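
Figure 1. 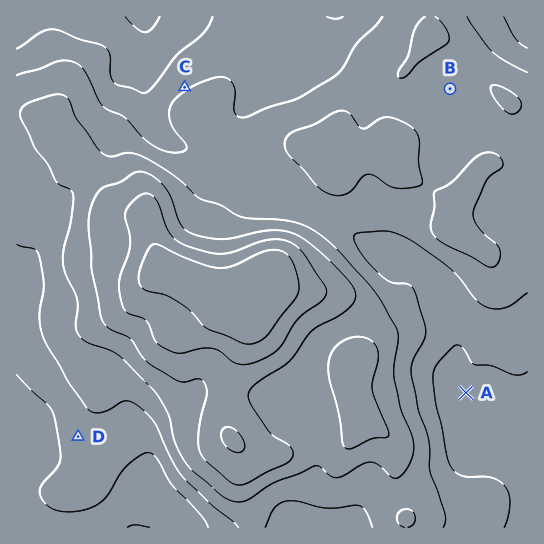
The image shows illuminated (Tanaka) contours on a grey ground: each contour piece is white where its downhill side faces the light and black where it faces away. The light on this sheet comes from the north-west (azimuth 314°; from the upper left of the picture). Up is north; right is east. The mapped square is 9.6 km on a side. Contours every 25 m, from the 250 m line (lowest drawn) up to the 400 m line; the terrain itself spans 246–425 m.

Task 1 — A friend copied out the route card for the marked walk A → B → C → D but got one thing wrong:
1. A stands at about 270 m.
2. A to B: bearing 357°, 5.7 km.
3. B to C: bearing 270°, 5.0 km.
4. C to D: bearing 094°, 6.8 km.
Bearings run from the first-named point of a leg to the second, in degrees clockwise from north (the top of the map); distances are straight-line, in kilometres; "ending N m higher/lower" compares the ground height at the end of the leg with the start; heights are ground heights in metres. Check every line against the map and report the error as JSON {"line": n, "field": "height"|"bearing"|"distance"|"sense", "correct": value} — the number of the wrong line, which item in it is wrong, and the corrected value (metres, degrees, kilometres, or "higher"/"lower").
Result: {"line": 4, "field": "bearing", "correct": 197}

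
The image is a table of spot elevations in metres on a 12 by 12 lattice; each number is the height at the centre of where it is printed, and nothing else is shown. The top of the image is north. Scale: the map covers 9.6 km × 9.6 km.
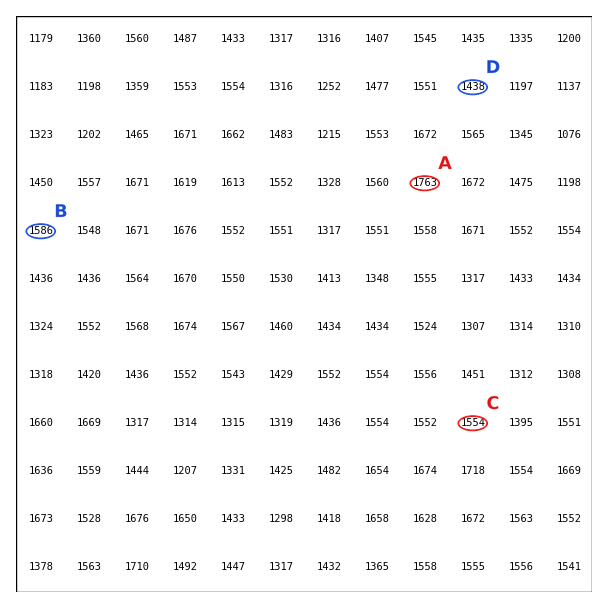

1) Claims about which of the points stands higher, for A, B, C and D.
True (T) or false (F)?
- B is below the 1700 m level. T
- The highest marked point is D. F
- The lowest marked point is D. T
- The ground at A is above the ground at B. T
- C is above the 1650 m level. F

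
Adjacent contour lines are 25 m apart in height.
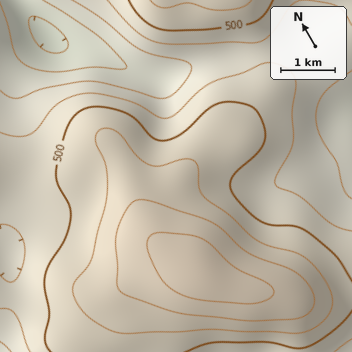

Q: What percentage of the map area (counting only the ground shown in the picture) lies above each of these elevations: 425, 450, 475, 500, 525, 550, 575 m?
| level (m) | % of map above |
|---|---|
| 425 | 95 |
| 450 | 87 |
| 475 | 73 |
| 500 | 50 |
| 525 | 27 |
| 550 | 13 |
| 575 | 5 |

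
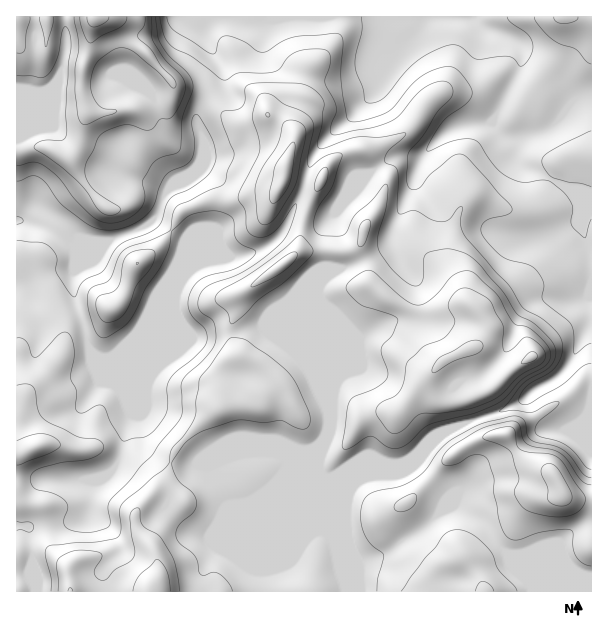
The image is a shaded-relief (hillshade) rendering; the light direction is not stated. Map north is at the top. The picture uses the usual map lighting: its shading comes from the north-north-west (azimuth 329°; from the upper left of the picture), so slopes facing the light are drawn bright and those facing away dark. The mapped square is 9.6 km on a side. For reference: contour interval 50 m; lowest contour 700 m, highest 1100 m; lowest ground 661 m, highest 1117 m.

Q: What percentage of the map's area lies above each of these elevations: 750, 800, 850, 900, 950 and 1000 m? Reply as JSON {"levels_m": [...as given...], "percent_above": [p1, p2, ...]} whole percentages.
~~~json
{"levels_m": [750, 800, 850, 900, 950, 1000], "percent_above": [90, 81, 67, 52, 25, 10]}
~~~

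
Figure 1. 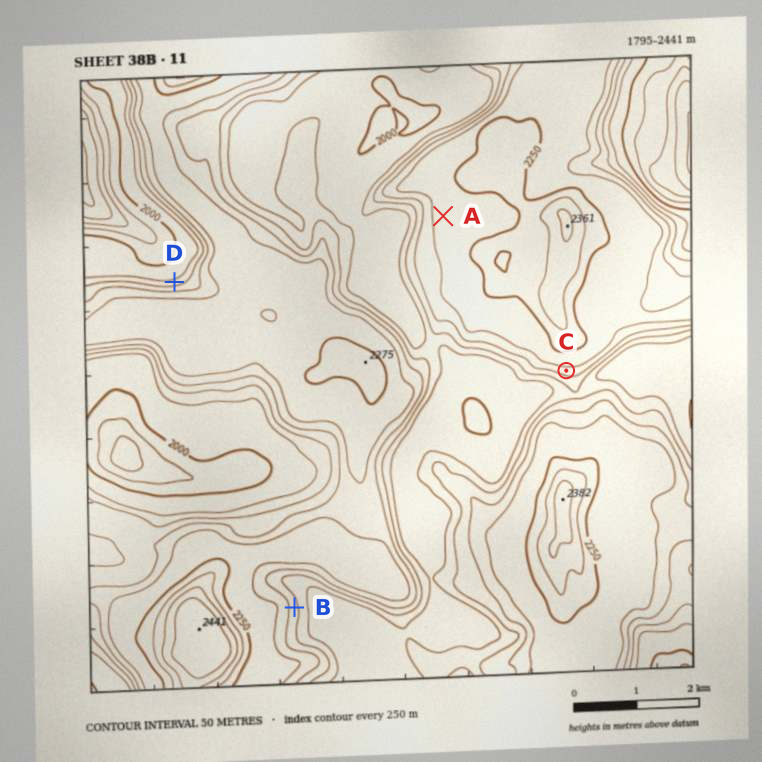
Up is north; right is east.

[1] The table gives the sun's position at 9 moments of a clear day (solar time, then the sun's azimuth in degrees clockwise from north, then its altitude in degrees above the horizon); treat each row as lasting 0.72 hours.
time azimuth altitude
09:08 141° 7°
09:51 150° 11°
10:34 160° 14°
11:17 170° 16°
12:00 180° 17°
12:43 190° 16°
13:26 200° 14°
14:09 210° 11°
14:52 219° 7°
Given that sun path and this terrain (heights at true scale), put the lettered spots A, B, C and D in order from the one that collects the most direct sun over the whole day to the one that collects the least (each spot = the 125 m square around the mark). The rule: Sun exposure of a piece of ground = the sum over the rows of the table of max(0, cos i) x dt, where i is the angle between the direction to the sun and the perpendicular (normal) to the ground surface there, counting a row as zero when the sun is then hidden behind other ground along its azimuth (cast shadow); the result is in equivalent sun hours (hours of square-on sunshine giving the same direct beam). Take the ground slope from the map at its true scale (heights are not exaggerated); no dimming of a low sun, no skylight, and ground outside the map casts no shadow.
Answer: C > A > B > D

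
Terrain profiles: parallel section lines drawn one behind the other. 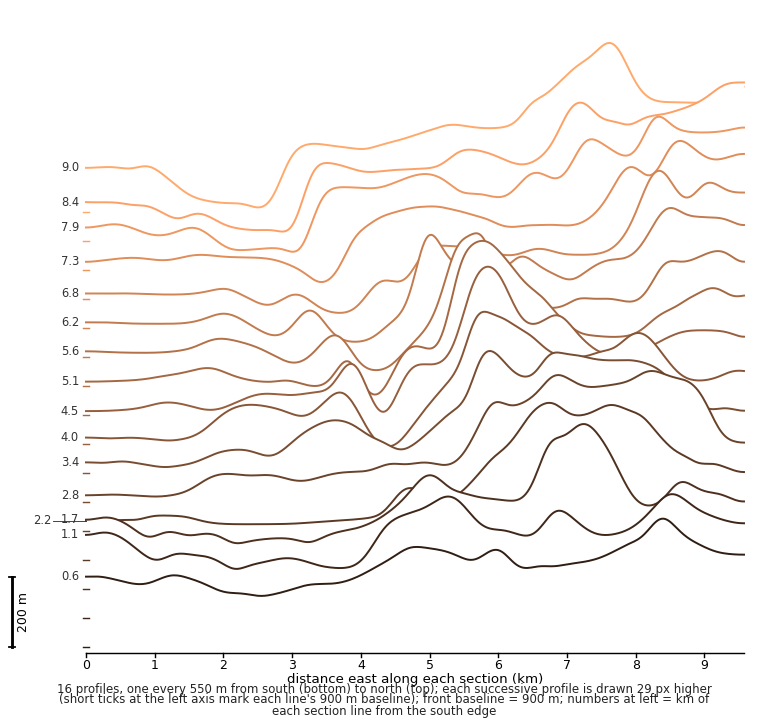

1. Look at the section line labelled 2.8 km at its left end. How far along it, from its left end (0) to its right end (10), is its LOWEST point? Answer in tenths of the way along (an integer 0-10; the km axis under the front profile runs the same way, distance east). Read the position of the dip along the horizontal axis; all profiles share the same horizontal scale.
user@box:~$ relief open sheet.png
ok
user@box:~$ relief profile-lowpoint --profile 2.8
1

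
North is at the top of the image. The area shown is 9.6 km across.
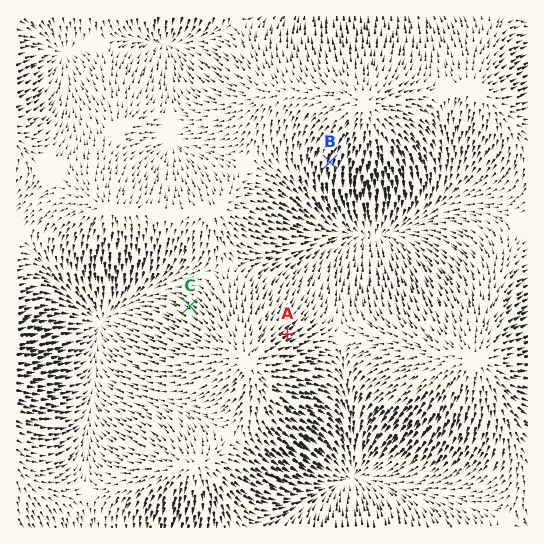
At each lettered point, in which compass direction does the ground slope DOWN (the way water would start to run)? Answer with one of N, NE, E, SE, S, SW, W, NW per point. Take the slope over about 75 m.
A NE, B S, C NW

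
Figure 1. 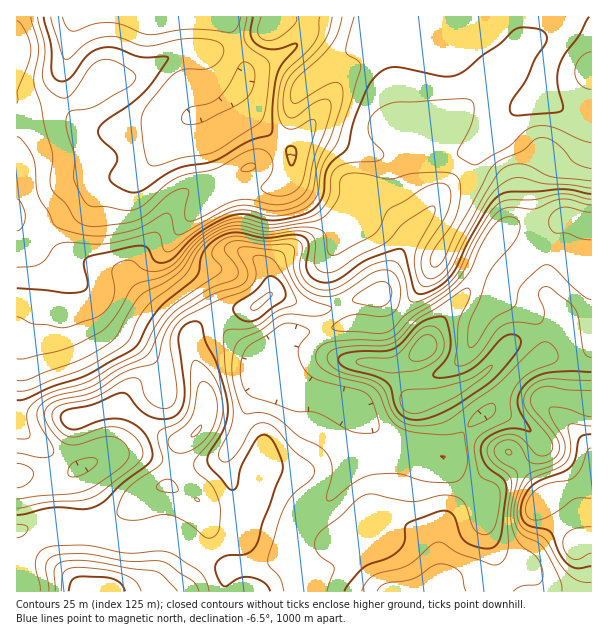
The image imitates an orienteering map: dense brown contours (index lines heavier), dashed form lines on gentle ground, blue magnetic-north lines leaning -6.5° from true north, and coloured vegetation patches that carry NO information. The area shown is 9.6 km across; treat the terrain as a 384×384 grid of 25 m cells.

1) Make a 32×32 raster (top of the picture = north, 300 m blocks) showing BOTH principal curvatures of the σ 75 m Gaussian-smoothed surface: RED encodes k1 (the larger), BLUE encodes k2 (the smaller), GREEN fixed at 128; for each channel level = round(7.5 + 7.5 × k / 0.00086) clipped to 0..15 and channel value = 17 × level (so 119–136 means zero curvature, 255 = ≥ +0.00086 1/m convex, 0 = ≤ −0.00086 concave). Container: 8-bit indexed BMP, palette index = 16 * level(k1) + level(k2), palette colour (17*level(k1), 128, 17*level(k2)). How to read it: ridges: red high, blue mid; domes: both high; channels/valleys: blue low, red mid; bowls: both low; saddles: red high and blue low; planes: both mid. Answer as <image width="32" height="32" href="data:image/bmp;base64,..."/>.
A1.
<image width="32" height="32" href="data:image/bmp;base64,Qk02CAAAAAAAADYEAAAoAAAAIAAAACAAAAABAAgAAAAAAAAEAAATCwAAEwsAAAABAAAAAAAAAIAAABGAAAAigAAAM4AAAESAAABVgAAAZoAAAHeAAACIgAAAmYAAAKqAAAC7gAAAzIAAAN2AAADugAAA/4AAAACAEQARgBEAIoARADOAEQBEgBEAVYARAGaAEQB3gBEAiIARAJmAEQCqgBEAu4ARAMyAEQDdgBEA7oARAP+AEQAAgCIAEYAiACKAIgAzgCIARIAiAFWAIgBmgCIAd4AiAIiAIgCZgCIAqoAiALuAIgDMgCIA3YAiAO6AIgD/gCIAAIAzABGAMwAigDMAM4AzAESAMwBVgDMAZoAzAHeAMwCIgDMAmYAzAKqAMwC7gDMAzIAzAN2AMwDugDMA/4AzAACARAARgEQAIoBEADOARABEgEQAVYBEAGaARAB3gEQAiIBEAJmARACqgEQAu4BEAMyARADdgEQA7oBEAP+ARAAAgFUAEYBVACKAVQAzgFUARIBVAFWAVQBmgFUAd4BVAIiAVQCZgFUAqoBVALuAVQDMgFUA3YBVAO6AVQD/gFUAAIBmABGAZgAigGYAM4BmAESAZgBVgGYAZoBmAHeAZgCIgGYAmYBmAKqAZgC7gGYAzIBmAN2AZgDugGYA/4BmAACAdwARgHcAIoB3ADOAdwBEgHcAVYB3AGaAdwB3gHcAiIB3AJmAdwCqgHcAu4B3AMyAdwDdgHcA7oB3AP+AdwAAgIgAEYCIACKAiAAzgIgARICIAFWAiABmgIgAd4CIAIiAiACZgIgAqoCIALuAiADMgIgA3YCIAO6AiAD/gIgAAICZABGAmQAigJkAM4CZAESAmQBVgJkAZoCZAHeAmQCIgJkAmYCZAKqAmQC7gJkAzICZAN2AmQDugJkA/4CZAACAqgARgKoAIoCqADOAqgBEgKoAVYCqAGaAqgB3gKoAiICqAJmAqgCqgKoAu4CqAMyAqgDdgKoA7oCqAP+AqgAAgLsAEYC7ACKAuwAzgLsARIC7AFWAuwBmgLsAd4C7AIiAuwCZgLsAqoC7ALuAuwDMgLsA3YC7AO6AuwD/gLsAAIDMABGAzAAigMwAM4DMAESAzABVgMwAZoDMAHeAzACIgMwAmYDMAKqAzAC7gMwAzIDMAN2AzADugMwA/4DMAACA3QARgN0AIoDdADOA3QBEgN0AVYDdAGaA3QB3gN0AiIDdAJmA3QCqgN0Au4DdAMyA3QDdgN0A7oDdAP+A3QAAgO4AEYDuACKA7gAzgO4ARIDuAFWA7gBmgO4Ad4DuAIiA7gCZgO4AqoDuALuA7gDMgO4A3YDuAO6A7gD/gO4AAID/ABGA/wAigP8AM4D/AESA/wBVgP8AZoD/AHeA/wCIgP8AmYD/AKqA/wC7gP8AzID/AN2A/wDugP8A/4D/AHVkx8nI2banqKing6eol3RlhpeouaeXl4eHhoeHdJSUhLXnqJeWlaenhZRlhJR1hYeGhJWGdoeoqKeVloVyxqaFpJODg3Jzg4SEloeYmHWFmKiXhXV2hqeGdoOzg4PqyMiWloWFhoZ1dXanl4enhoSWqKiHhpeXqJdkcdLnw7SWpdjoxsa3qJeGl7iWhqeHdYV1l6inl4eYqHVwtf24hXWBgXN0hbfYuKinuYWVqIeGh4SGmId3hpemlFGR+vm2l8mWdXR0hKbHt5aWg6a4l5eoloSHh4eHdnS0hLDRt9XHl5SkhHRkYoLEtJJglciolpeXdoaHhoV1VKXp+rIwgedzgbWmdGR1ten56IGB2aiFhoeGh4WCg4WTw+jqkFC06JPG+/rWptbVhLX4tpC3loWHh4d2kca3lpSBcZCQxveVw+fZx/b5t2VThPnIgYWFdoZ2dWOT+/nnt3Nxo+rZloZkg4V1dsjXhXOl+LZidnaGhYKBYrPDk7T396SQxsqnp3aFdXR1l8fEg8fWpWN2d4am5vn499W0kIDF+JOAgpN0d4d3dnV0Y6Sm16aldHR2lrbm18e05fvqkmDX6KVztoWHh3aHhoZ2hbjrlpS0pHJzkpGBcFBz+ueVcZXItpa4hYiHd3Z2dpiVlcjmxej5lLTn16SUpLC19tZzg4WFhrmVh4eHd2Z1lqeWhae3tvf69bS05ujbtIC198d0hpi4l3WHh4eGh5ellKW1k3JhxPeEQlOGudq4YEDF9oWFhqeFdoZ2l6fHuLiEYMX3pdb46LZzY4SWt+VzUIP3t3SGloZ3loWnp4aGp8eBoPn7+tX2+eWEdXSF1sZwgNj4p4WHh4eYlpV0dYV1traAgLXWZGOk48WHdoWX16eAg/nZpaeXuKiXiHaGh3WG15VwkLGCUlODxaeHloaX2ZKAx7imx+rWp3Z2dnaGdYWo2LeUgoJyUnPHubiXh5e5toClpYWUlXSoh3eHh4eGg4WXptbYyZVxlNm4loWGhYWWg6apl3RzdJeHh4eHiJh2dIR0dafIlGKTtqSVdoaGhoV0g4Wml6eXl4d3dnaGl3Z2dnZ0hZWylIGGp6iYmJeYmIZ1hKiplnWnh4aWhoaWdXZ3d4d2c8XocXOXqJiHh5iYl4eFhISEhbeWpbeoh5eGdXaHh3dypvmWgYWnl4eHh5enh3d2doaXxoRylsm4uLh1ZYWGdnOk2filhJeYiId3d5eXmIeFlrnZlnGFuamnx9a3uad0c6GDx9eWhZWGd3d3h4eYh4WWqdmngoSXl4Z2p8jIxrHYtnFypreYmId3d3eHd5eYl4SX54VzdYWEdXWEg4NzgtnJtpOGp5iIh4eHh4d3h4eXdJc="/>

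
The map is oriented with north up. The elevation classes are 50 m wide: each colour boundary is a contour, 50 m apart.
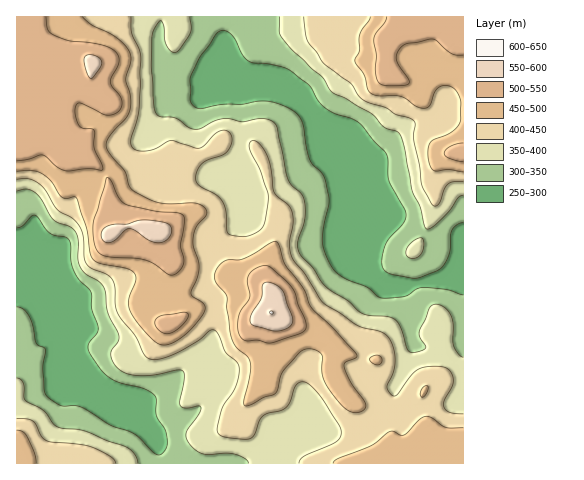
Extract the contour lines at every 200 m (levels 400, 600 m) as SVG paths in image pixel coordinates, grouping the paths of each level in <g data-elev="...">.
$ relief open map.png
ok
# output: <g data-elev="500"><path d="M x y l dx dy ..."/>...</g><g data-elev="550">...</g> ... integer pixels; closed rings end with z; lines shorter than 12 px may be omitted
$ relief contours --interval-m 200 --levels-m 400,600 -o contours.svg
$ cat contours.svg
<g data-elev="400"><path d="M116 463l-2-3-4-4-19-9-44-6-6-5-8-15-6-2-10 0"/><path d="M463 414l-12-1-7-6 0-7 8-12 1-7-2-9-6-5-15-1-11 3-8 7-14 19-4 1-4-4-2-7 6-13 2-10-1-11-3-10-8-8-26-8-33-21-20-31-10-13-3-7-2-8 4-22-1-12-4-6-11-9-3-4-5-33-5-9-6-7-3-2-4 0-2 6 11 22 8 24 0 13-3 15-3 7-7 5-11 4-12-2-4-1-1-4-1-19-3-9-7-7-17-9-3-6 1-8 5-9 6-3 15-5 6-5 3-10-1-4-2-4-5-2-6 2-14 13-5 3-27-8-24 11-10 0-6-4-1-8 8-30 2-50-2-10-7-16-1-16"/><path d="M17 179l11 0 11 4 7 7 11 20 14 8 7 7 5 11 1 21 2 6 5 5 15 6 6 5 3 7 0 19 3 8 17 23 12 21 7 3 13-3 29-15 14-12 4 0 3 3 8 18 12 11 2 7-4 19-11 16-3 8-4 18 3 5 22 4 9-1 4-4 4-13 4-5 6-3 12-3 6-4 4-6 3-12 4-5 7-1 8 6 10 11 16 26 2 9-2 5-4 3-30 14-4 3-2 4"/><path d="M304 17l3 23 18 24 25 19 8 12 5 5 23 8 10 6 14 4 4 4 0 17 5 26 2 18 11 21 3 2 4-2 5-15 4-5 5-2 10 0"/></g>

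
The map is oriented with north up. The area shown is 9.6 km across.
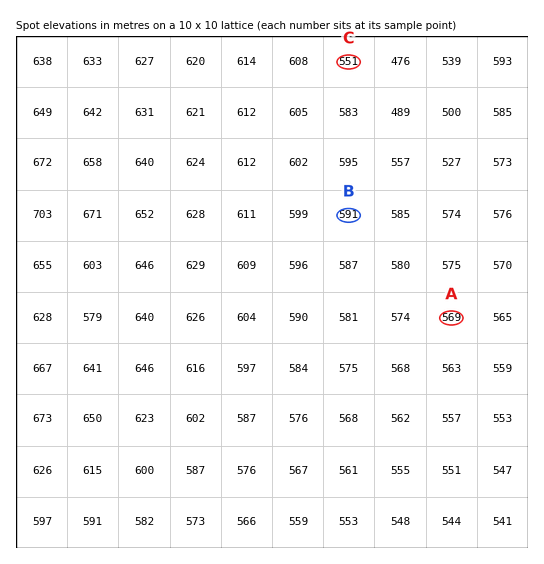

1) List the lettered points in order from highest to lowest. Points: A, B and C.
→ B A C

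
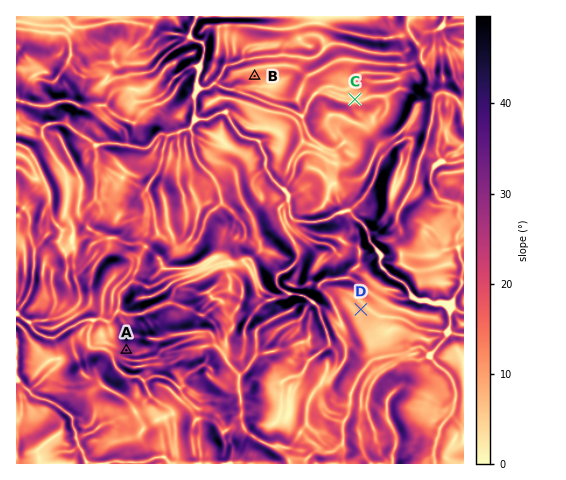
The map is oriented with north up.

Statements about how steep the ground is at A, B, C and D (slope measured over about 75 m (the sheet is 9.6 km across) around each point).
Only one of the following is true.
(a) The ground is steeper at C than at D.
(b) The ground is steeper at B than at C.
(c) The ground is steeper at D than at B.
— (b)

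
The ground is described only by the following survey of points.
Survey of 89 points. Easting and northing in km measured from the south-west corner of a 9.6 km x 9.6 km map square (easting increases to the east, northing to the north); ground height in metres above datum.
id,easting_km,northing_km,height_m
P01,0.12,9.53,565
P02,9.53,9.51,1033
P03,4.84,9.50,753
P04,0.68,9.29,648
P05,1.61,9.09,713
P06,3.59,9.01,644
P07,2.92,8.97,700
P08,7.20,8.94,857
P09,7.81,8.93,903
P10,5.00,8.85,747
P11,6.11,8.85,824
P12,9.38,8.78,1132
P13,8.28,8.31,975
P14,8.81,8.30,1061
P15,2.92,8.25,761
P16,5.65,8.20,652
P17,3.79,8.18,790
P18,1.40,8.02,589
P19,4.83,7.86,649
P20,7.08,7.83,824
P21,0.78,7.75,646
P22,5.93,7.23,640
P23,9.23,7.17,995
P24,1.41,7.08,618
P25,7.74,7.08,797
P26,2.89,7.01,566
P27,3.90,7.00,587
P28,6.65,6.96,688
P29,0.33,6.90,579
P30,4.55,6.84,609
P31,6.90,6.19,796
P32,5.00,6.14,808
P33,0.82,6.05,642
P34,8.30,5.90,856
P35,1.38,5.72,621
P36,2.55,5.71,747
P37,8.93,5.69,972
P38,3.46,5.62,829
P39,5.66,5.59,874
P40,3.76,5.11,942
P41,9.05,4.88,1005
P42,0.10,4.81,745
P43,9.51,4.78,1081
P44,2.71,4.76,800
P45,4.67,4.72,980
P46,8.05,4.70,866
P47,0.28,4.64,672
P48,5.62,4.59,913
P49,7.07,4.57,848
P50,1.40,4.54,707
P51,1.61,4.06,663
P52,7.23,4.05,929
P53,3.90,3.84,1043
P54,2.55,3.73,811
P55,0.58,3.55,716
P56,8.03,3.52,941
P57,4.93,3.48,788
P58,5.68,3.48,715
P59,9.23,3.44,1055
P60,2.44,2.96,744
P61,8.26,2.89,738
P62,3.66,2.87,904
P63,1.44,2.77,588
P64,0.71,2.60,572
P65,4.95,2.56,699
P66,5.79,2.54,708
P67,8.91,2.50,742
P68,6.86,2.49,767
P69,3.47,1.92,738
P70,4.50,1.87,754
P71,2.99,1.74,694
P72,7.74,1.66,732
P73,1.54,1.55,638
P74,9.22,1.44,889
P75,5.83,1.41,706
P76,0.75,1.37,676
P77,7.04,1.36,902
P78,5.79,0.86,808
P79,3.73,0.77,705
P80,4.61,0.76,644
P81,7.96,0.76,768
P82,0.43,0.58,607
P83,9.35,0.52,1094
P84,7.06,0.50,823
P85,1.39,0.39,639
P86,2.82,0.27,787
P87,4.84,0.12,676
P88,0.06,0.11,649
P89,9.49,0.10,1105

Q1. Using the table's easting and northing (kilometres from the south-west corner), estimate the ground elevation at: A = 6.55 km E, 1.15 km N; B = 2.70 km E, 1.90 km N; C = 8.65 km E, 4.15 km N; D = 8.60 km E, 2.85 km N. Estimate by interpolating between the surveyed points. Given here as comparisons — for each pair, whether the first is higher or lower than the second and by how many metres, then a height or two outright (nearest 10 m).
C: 250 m higher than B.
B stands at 670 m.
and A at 860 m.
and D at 760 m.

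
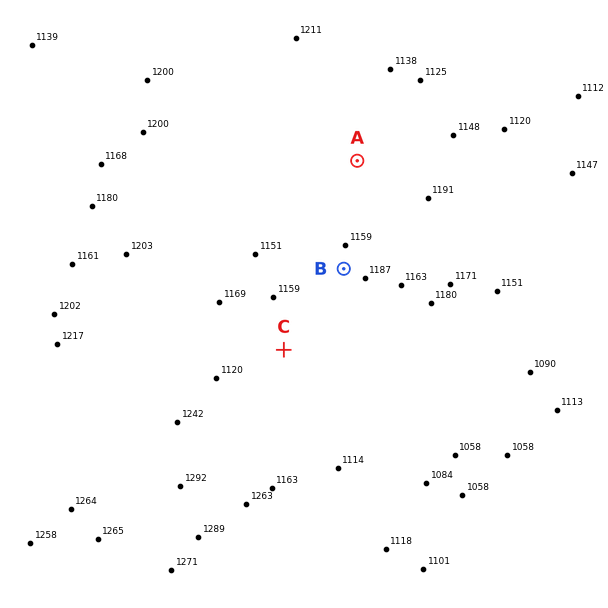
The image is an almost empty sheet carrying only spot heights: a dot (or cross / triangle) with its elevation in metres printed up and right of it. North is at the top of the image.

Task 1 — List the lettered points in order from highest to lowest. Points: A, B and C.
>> B A C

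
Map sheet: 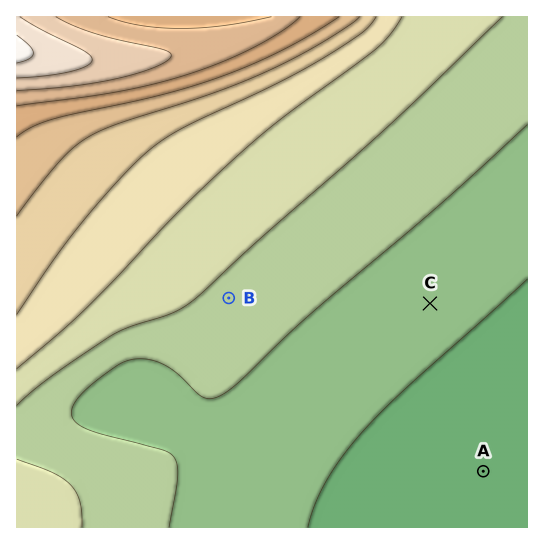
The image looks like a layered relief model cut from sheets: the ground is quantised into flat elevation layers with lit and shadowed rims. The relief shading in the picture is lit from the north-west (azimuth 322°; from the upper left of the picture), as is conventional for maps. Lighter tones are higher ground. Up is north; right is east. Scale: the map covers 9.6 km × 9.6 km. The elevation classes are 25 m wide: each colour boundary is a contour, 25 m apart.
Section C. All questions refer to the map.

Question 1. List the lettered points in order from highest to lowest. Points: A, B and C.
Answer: B C A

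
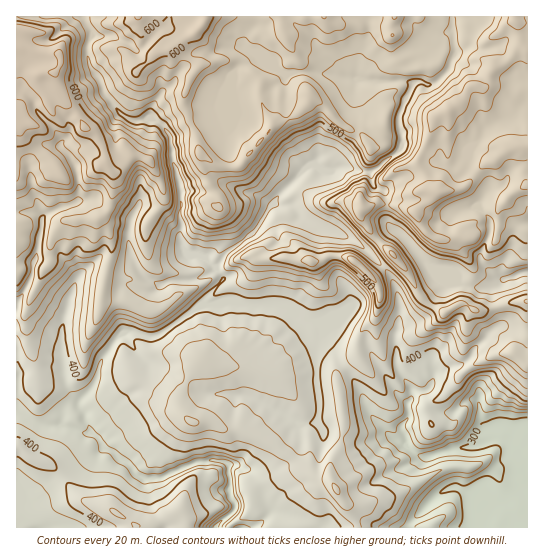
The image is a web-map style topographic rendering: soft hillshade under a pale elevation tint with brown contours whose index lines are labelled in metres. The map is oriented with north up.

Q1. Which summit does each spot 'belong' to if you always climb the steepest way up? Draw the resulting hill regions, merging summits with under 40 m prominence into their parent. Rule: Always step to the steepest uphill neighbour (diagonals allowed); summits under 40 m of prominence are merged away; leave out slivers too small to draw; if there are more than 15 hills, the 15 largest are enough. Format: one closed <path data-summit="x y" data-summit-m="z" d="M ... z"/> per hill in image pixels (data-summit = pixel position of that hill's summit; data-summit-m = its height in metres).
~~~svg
<path data-summit="59 55" data-summit-m="645" d="M83 16l-67 1 0 394 23 13 23 1 28 8-5-18-6-12 14-17 7-23 15-22 11-9 8 0 11 4 14-1 43-30 5-8 16-16 0-4-18-20-7-2-9 0-5-5-4-9 1-50-8-26-2-28-6-9-12-9-16 2-14-5-18-21-6-17-11-17-1-14 5-13z"/><path data-summit="138 17" data-summit-m="622" d="M451 16l-366 0-1 3 8 15-5 13 1 14 11 17 6 17 18 21 14 5 16-2 7 4 11 14 2 28 8 26 0 54 8 10 13 1 12 11 3 0 13-18 26-19 23-35 30-30 5-1 8 7 5 1 14-5 30 5 29-22 3-8-4-25 13-31 7-5 6 3 8 0 6-4 10-11 7-16z"/><path data-summit="337 490" data-summit-m="464" d="M233 301l-32 4-46 31-10 0-11-4-12 1-19 25-7 23-5 9-11 11-1 5 6 9 0 6 6 12 8 5 7 11 5 2 14 10 12 14 8 4 12 0 41-18 25 0 6 4 8 0 12 4 8 8 7 16 1 9 6 11 3-1 24 4 16 7 5 5 88 0 4-6 28-29 15-6 5 0 4-10 2-28-10-1-24 8-12 0-14-12-12-5-21-22-13-30-26-36-10-10 1-8-5-10-17-4-24-12-25 0z"/><path data-summit="447 111" data-summit-m="598" d="M527 16l-74 0-1 15 4 22-7 16-10 11-6 4-8 0-6-3-7 5-13 31 4 25-3 8-29 22-14-1-11-4-19 5-5-1-8-7-5 1-30 30-6 8 18 2 16 16 32 12 16 8 13 10 20 22 7 12 5 20-2 23 25-9 23-36 12-2 11 6 20 1 14-8-2-10 11-20 3-15 6-10 7-3z"/><path data-summit="355 262" data-summit-m="554" d="M278 204l-5 0-4 3-18 28-28 22-7 10 7 10 0 4-16 16-4 8 10 0 20-4 20 6 25 0 24 12 17 4 5 10-1 8 10 10 26 36 13 30 21 22 12 5 0-6-4-12 7-8 0-15 4-12-13-20-3-8-1-28 4-10 1-20-9-28-16-19-20-17-48-20-16-16z"/><path data-summit="115 513" data-summit-m="441" d="M17 412l0 116 198 0 20-19 0-6-6-9 0-28-6-5-25 0-36 16-17 2-8-4-26-24-5-2-7-11-6-5-8 0-23-8-23-1z"/>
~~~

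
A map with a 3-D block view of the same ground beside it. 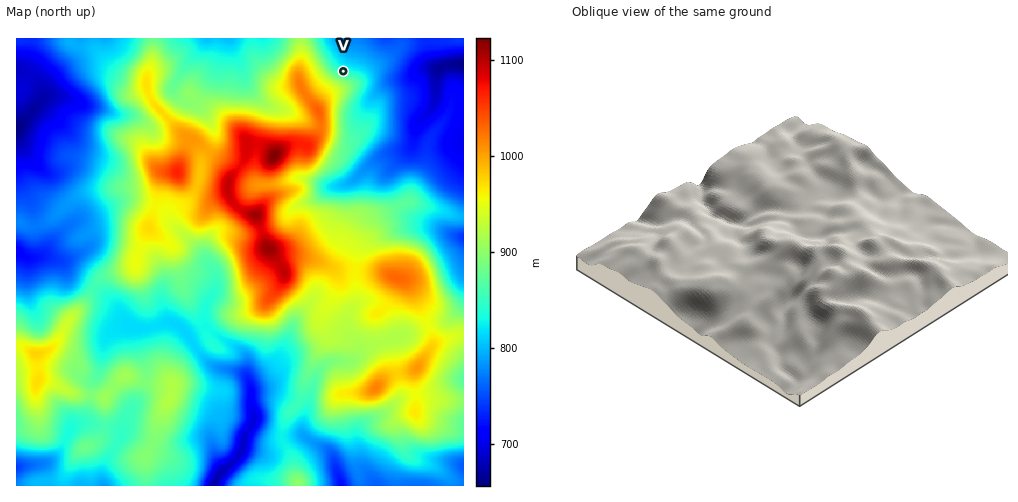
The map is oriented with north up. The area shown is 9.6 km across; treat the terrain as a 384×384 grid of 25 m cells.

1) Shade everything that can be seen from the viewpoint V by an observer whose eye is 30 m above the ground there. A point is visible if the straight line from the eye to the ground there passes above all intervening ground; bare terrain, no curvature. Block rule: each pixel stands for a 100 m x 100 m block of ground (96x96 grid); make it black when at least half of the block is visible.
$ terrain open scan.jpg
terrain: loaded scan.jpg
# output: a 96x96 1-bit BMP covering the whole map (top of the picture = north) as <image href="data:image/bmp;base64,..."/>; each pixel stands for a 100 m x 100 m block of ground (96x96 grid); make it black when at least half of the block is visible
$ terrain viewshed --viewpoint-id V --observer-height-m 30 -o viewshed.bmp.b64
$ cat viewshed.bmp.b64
<image width="96" height="96" href="data:image/bmp;base64,Qk2+BAAAAAAAAD4AAAAoAAAAYAAAAGAAAAABAAEAAAAAAIAEAAATCwAAEwsAAAIAAAAAAAAA////AAAAAAAAAAAAAAAAAAAAAAAAAAAAAAAAAAAAAAAAAAAAAAAAAAAAAAAAAAAAAAAAAAAAAAAAAAAAAAAAAAAAAAAAAAAAAAAAAAAAAAAAAAAAAAAAAAAAAAAAAAAAAAAAAAAAAAAAAAAAAAAAAAAAAAAAAAAAAAAAAAAAAAAAAAAAAAAAAAAAAAAAAAAAAAAAAAAAAAAAAAAAAAAAAAAAAAAAAAAAAAAAAAAAAAAAAAAAAAAAAAAAAAAAAAAAAAAAAAAAAAAAAAAAAAAAAAAAAAAAAAAAAAAAAAAAAAAAAAAAAAAAAAAAAAAAAAAAAAAAAAAAAAAAAAAAAAAAAAAAAAAAAAAAAAAAAAAAAAAAAAAAAAAAAAAAAAAAAAAAAAAAAAAAAAAAAAAAAAAAAAAAAAAAAAAAAAAAAAAAAAAAAAAAAAAAAAAAAAAAAAAAAAAAAAAAAAAAAAAAAAAAAAAAAAAAAAAAAAAAAAAAAAAAAAAAAAAAAAAAAAAAAAAAAAAAAAAAAAAAAAAAAAAAAAAAAAAAAAAAAAAAAAAAAAAAAAAAAAAAAAAAAAAAAAAAAAAAAAAAAAAAAAAAAAAAAAAAAAAAAAAAAAAAAAAAAAAAAAAAAAAAAAAAAAAAAAAAAAAAAAAAAAAAAAAAAAAAAAAAAAAAAAAAAAAAAAAAAAAAAAAAAAAAAAAAAAAAAAAAAAAAAAAAAAAAAAAAAAAAAAAAAAAAAAAAAAAAAAAAAAAAAAAAAAAAAAAAAAAAAAAAAAAAAAAAAAAAAAAAAAAAAAAAAAAAAAAAAAAAAAAAAAAAAAAAAAAAAAAAAAAAAAAAAAAAAAAAAAAAAAAAAAAAAAAAAAAAAAAAAAAAAAAAAAAAAAAAAAAAAAAAAAAAAAAAAAAAAAAAAAAAAAAAAAAAAAAAAAAAAAAAAAAAAAAAAAAAAAAAAAAAAAAAAAAAAAAAAAAAAAAAAAAAAAAAAAAAAAAAAAAAAAAAAAAAAAAAAAAAAAAAAAAAAAAAAAAAAAAAAAAAAAAAAAAAAAAAAAAAAAAAAAAAAAAAAAAAAAAAAAAAAAAAAAAAAAAAAAAAAAAAAAAAAAAAAAAAAAAAAAAAAAAAAAAAAAAAAAAAAAAAAAAAAAAAAAAAAAAAAAAAAAAAAAAAAAAAAAAAAAAAAAAAAAAAAAAAAAAAAAAAAAAAAAAAAAAAAAAAAAAAAAAAAAAAAAAAAAAAAAAAAAAAAAAAAAAAAAAAAAAAAAAAAAAAAAEAAAAAAAAAAAAAAAEAAAAAAAAAAAAAAA8AAAAAAAAAAAAAAB8AAAAAAAAAAAAAAB8AAAAAAAAAAAAAAB8AAAAAAAAAAAAAAB8AAAAAAAAAAAAAAD8AAAAAAAAAAgwAAj8AAAAAAAAAAz+ABj8AAAAAAAAAB//ABz8AAAAAAAAAB///hz8AAAAAAAAAB///w38AAAAAAAAAA///wP8AAAAAAAAAA/////8AAAAAAAAAA/////8AAAAAAAAAA/////8AAAAAAAAAA/////8AAAAAAAAAA/////8="/>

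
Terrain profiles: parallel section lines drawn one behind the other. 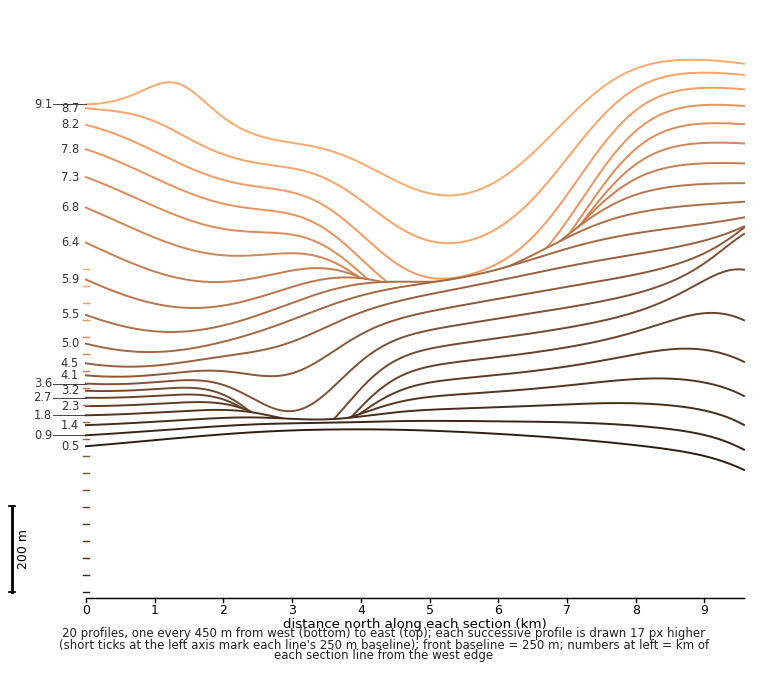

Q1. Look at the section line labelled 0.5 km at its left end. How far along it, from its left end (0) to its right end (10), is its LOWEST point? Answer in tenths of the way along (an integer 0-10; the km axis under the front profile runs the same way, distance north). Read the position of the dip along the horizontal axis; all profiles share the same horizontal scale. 10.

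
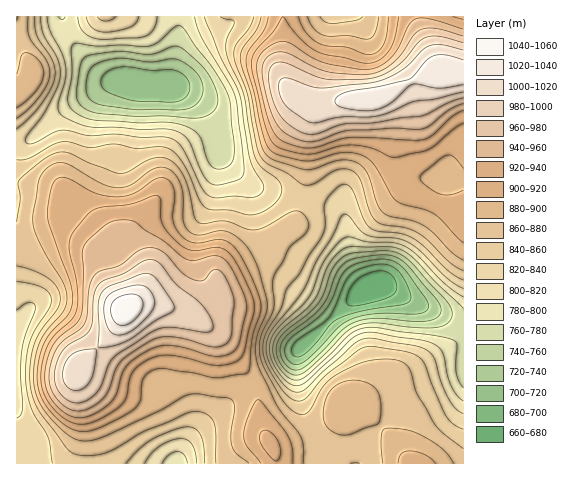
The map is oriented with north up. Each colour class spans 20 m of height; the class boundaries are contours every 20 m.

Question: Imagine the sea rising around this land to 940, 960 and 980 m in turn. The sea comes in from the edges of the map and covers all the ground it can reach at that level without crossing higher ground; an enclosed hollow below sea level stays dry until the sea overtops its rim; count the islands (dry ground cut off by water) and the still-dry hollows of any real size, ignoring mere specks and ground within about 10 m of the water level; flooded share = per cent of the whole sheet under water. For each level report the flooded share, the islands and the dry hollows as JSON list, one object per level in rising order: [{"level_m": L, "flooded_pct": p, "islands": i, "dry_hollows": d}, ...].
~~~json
[{"level_m": 940, "flooded_pct": 80, "islands": 1, "dry_hollows": 0}, {"level_m": 960, "flooded_pct": 85, "islands": 1, "dry_hollows": 0}, {"level_m": 980, "flooded_pct": 90, "islands": 1, "dry_hollows": 0}]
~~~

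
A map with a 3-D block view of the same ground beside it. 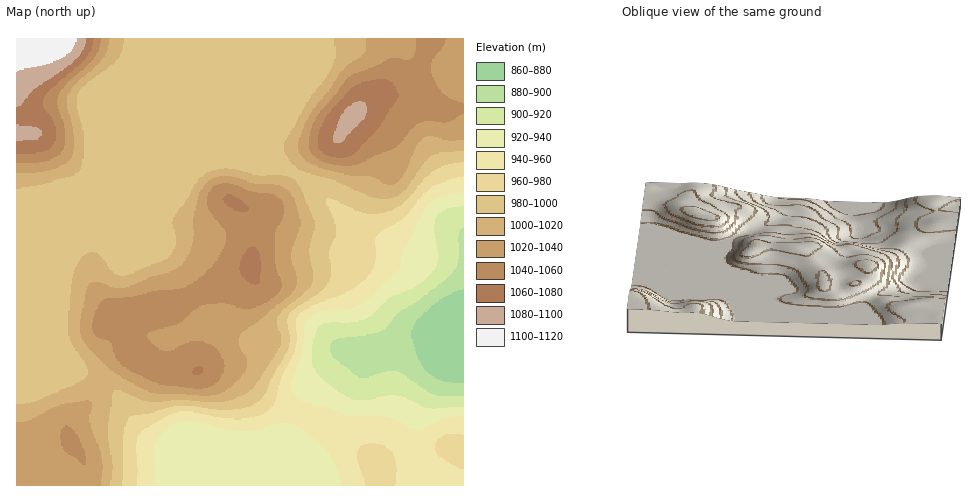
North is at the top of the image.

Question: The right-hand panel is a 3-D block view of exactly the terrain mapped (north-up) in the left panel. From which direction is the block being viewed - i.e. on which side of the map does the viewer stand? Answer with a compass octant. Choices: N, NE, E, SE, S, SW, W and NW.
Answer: W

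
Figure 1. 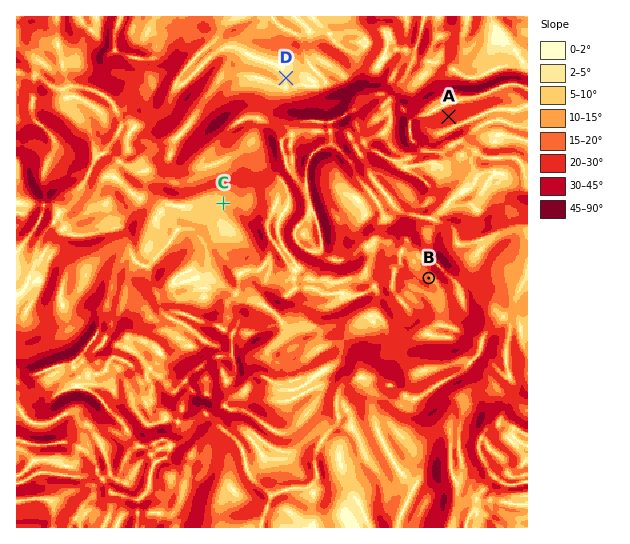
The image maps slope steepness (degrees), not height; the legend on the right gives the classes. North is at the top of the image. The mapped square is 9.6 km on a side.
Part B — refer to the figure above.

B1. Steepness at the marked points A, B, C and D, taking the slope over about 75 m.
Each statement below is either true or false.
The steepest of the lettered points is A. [true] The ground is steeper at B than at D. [true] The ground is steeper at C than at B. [false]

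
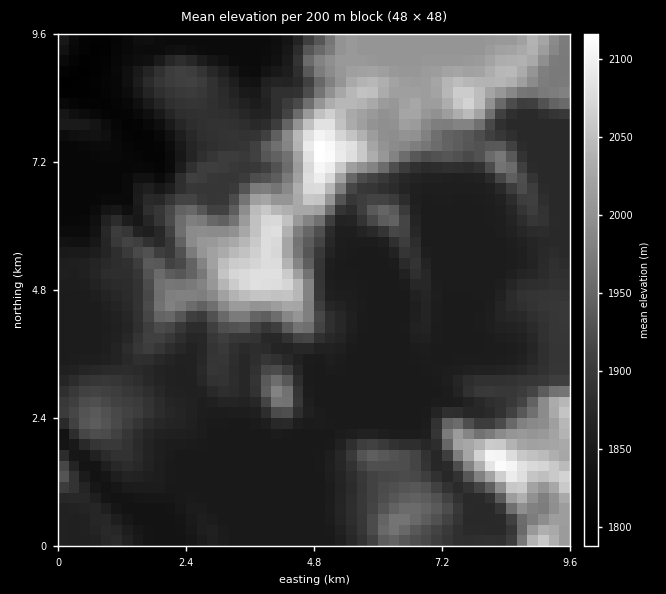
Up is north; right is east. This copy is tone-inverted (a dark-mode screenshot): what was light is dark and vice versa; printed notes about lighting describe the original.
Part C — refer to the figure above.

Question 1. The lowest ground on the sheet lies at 1785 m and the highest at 2120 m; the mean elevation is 1905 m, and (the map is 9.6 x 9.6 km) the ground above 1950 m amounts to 21.1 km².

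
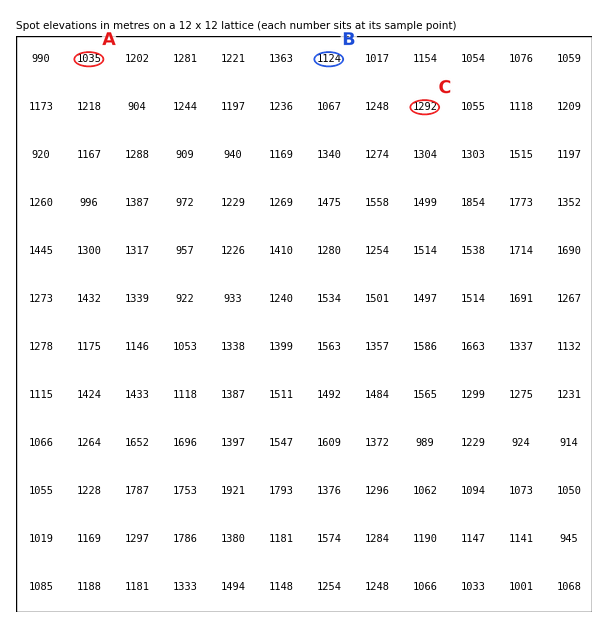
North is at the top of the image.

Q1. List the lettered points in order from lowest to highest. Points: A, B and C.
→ A B C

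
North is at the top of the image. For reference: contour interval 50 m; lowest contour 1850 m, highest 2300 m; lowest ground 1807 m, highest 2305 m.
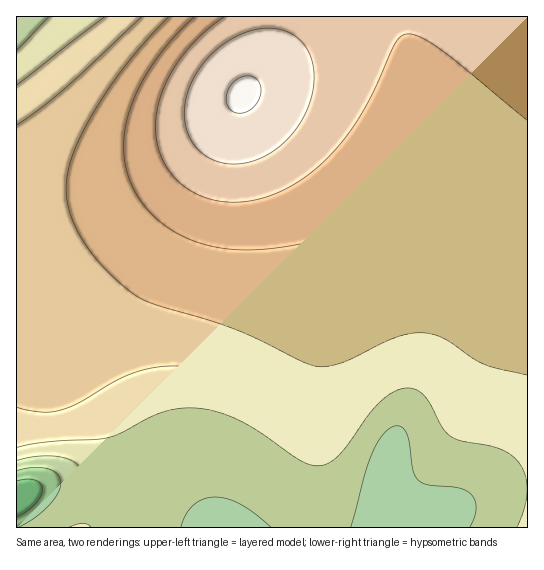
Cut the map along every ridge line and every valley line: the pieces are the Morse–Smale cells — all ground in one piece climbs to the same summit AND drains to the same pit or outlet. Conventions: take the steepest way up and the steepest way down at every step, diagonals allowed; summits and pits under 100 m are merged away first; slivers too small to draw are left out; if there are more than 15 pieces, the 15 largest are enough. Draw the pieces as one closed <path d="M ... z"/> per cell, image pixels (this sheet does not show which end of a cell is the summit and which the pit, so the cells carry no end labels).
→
<path d="M527 16l-251 1-1 18-6 18-9 18-23 32-45 87-31 47-32 41-30 35-19 29-4 16 3 19 25 44 8 26 0 28-3 11-8 20-14 22 441-1z"/><path d="M275 16l-258 0-1 193 17 0 22-2 50-12 25-10 29-14 31-20 37-34 33-46 13-30 3-14z"/><path d="M235 105l-8 12-37 34-31 20-29 14-53 18-31 5-30 2 1 318 69 0 15-22 11-31 0-28-8-26-25-44-3-19 4-16 19-29 46-55 34-47 30-52z"/>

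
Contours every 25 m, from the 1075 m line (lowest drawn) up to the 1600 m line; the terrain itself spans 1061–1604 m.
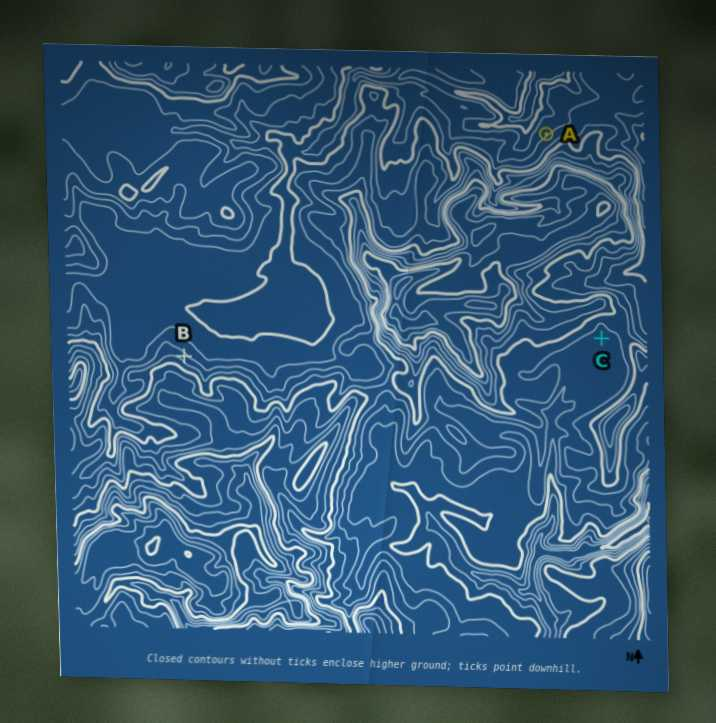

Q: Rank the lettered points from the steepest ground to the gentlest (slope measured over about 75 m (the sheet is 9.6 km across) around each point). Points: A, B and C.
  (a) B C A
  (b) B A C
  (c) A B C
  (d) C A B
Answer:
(b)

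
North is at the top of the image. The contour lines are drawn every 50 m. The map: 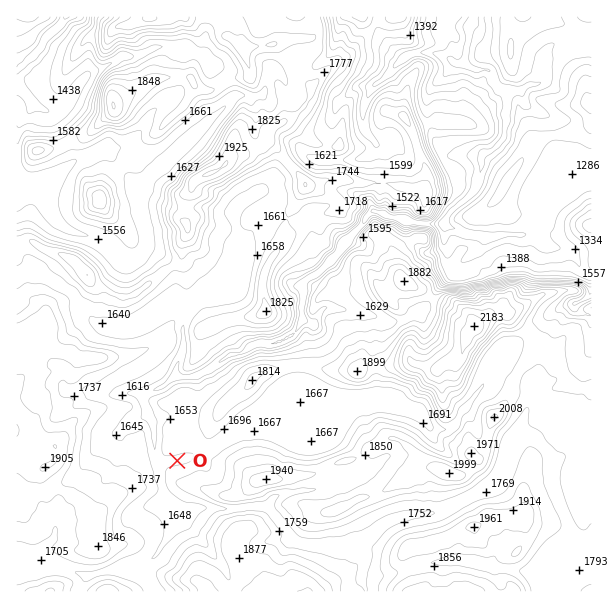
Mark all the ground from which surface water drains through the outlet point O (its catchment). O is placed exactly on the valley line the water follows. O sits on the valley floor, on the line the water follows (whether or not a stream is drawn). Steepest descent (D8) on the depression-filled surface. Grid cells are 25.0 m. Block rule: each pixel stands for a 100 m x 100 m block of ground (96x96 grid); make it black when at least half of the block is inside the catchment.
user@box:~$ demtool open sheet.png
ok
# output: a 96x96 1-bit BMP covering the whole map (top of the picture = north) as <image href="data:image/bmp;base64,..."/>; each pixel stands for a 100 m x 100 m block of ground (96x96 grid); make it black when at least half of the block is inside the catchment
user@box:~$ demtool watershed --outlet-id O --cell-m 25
<image width="96" height="96" href="data:image/bmp;base64,Qk2+BAAAAAAAAD4AAAAoAAAAYAAAAGAAAAABAAEAAAAAAIAEAAATCwAAEwsAAAIAAAAAAAAA////AAAAAAAAAAAAAAAAAAAAAAAAAAAAAAAAAAAAAAAAAAAAAAAAAAAAAAAAAAAAAAAAAAAAAAAAAAAAAAAAAAAAAAAAAAAAAAAAAAAAAAAAAAAAAAAAAAAAAAAAAAAAAAAAAAAAAAAAAAAAAAAAAAAAAAAAAAAAAAAAAAAAAAAAAAAAAAAAAAAAAAAAAAAAAAAAAAAAAAAAAAAAAAAAAAAAAAAAAAAAAAAAAAAAAAAAAAAAAAAAAAAAAAAAAAAAAAAAAAAAAAAAAAAAfAAAAAAAAAAAAAAD/gAAAAAAAAAAAAAf/wAAAAAAAAAAAAAf//+AAABAAAAAAAAf///wAAHwAAAAAAAf///8AB/4AAAAAAAf////gB/4AAAAAAAf////wD/8AAAAAAAf////8H/8AAAAAAAP///////+AAAAAAAH///////+AAAAAAAA///////+AAAAAAAAf//////+AAAAAAAAP///////AAAAAAAAP///////gAAAAAAAH///////wAAAAAAAD///////wAAAAAAAA///////4AAAAAAAAf//////4AAAAAAAAf//////4AAAAAAAAH//////8AAAAAAAAA/AP/n/8AAAAAAAAAAAAAB/+AAAAAAAAAAAAAA//AAAAAAAAAAAAAA//AAAAAAAAAAAAAAf/gAAAAAAAAAAAAAf/AAAAAAAAAAAAAAP/AAAAAAAAAAAAAAH8AAAAAAAAAAAAAAD4AAAAAAAAAAAAAABwAAAAAAAAAAAAAAAAAAAAAAAAAAAAAAAAAAAAAAAAAAAAAAAAAAAAAAAAAAAAAAAAAAAAAAAAAAAAAAAAAAAAAAAAAAAAAAAAAAAAAAAAAAAAAAAAAAAAAAAAAAAAAAAAAAAAAAAAAAAAAAAAAAAAAAAAAAAAAAAAAAAAAAAAAAAAAAAAAAAAAAAAAAAAAAAAAAAAAAAAAAAAAAAAAAAAAAAAAAAAAAAAAAAAAAAAAAAAAAAAAAAAAAAAAAAAAAAAAAAAAAAAAAAAAAAAAAAAAAAAAAAAAAAAAAAAAAAAAAAAAAAAAAAAAAAAAAAAAAAAAAAAAAAAAAAAAAAAAAAAAAAAAAAAAAAAAAAAAAAAAAAAAAAAAAAAAAAAAAAAAAAAAAAAAAAAAAAAAAAAAAAAAAAAAAAAAAAAAAAAAAAAAAAAAAAAAAAAAAAAAAAAAAAAAAAAAAAAAAAAAAAAAAAAAAAAAAAAAAAAAAAAAAAAAAAAAAAAAAAAAAAAAAAAAAAAAAAAAAAAAAAAAAAAAAAAAAAAAAAAAAAAAAAAAAAAAAAAAAAAAAAAAAAAAAAAAAAAAAAAAAAAAAAAAAAAAAAAAAAAAAAAAAAAAAAAAAAAAAAAAAAAAAAAAAAAAAAAAAAAAAAAAAAAAAAAAAAAAAAAAAAAAAAAAAAAAAAAAAAAAAAAAAAAAAAAAAAAAAAAAAAAAAAAAAAAAAAAAAAAAAAAAAAAAAAAAAAAAAAAAAAAAAAAAAAAAAAAAAAAAAAAAAAAAAAAAAAAAAAAAAAAAA="/>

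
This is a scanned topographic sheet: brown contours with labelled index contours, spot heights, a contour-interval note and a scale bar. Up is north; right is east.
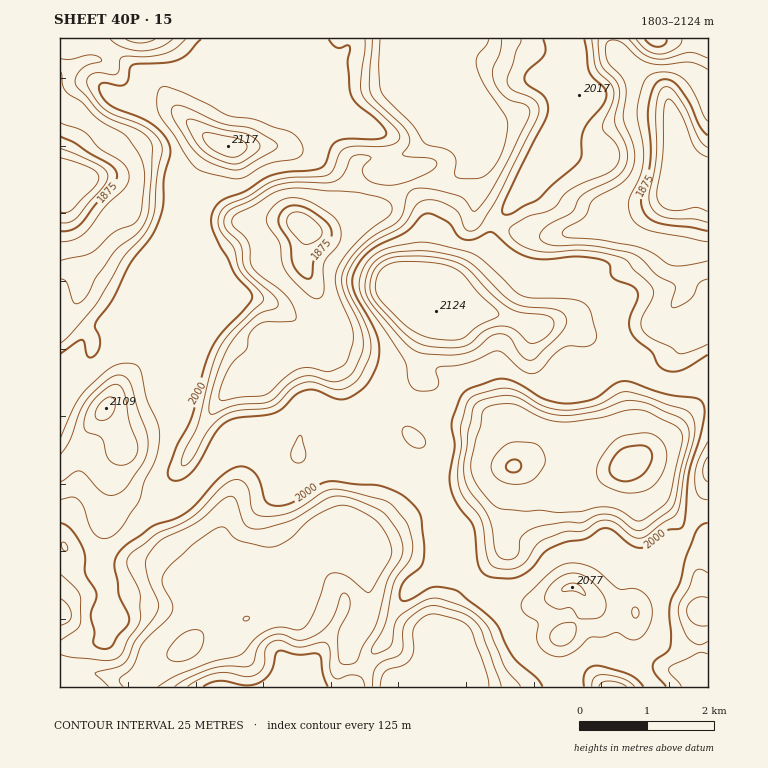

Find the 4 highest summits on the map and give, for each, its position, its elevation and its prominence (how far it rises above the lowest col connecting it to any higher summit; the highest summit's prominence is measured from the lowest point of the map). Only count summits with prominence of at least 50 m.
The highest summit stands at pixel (436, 311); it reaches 2124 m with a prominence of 321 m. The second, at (228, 146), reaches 2117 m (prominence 104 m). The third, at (106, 408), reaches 2109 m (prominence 94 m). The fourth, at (572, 587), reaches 2077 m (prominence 65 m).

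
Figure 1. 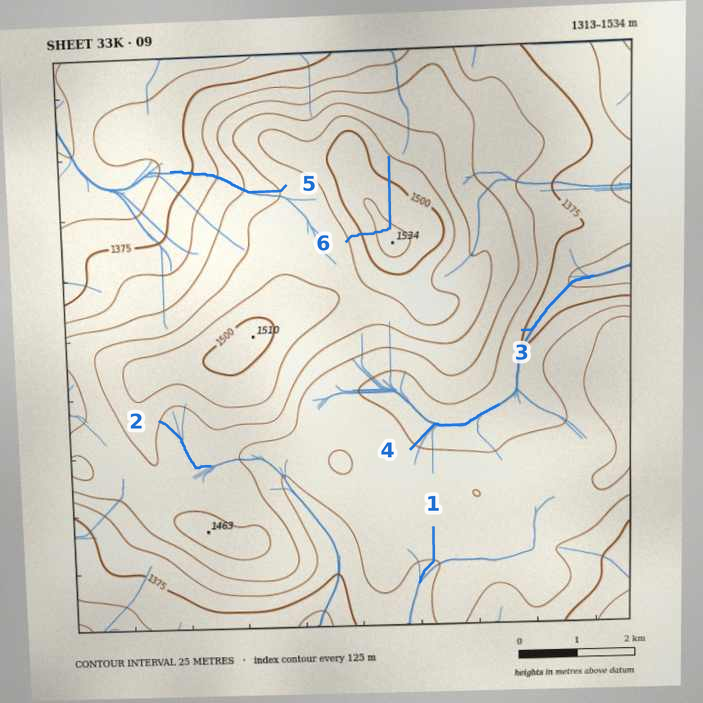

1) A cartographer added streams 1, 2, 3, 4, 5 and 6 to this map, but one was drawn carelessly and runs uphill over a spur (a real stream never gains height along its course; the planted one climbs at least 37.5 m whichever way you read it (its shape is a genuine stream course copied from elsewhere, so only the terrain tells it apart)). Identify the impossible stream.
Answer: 6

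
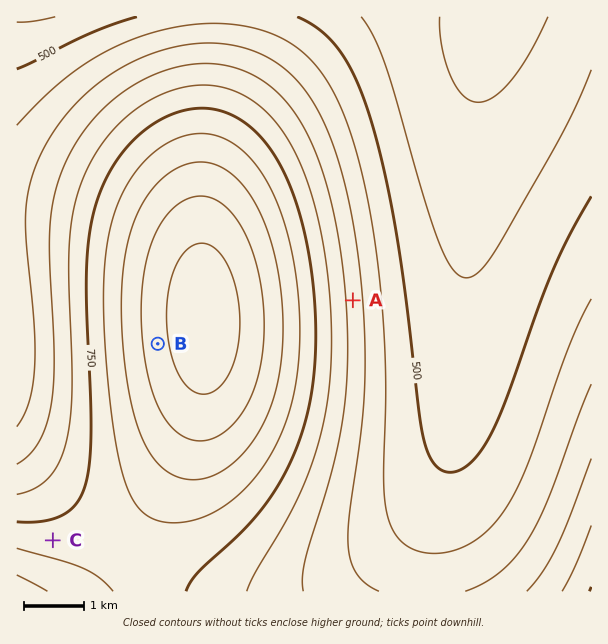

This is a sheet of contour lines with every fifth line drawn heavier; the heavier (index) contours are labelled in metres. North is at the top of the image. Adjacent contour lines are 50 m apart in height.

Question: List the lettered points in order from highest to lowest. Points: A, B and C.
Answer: B C A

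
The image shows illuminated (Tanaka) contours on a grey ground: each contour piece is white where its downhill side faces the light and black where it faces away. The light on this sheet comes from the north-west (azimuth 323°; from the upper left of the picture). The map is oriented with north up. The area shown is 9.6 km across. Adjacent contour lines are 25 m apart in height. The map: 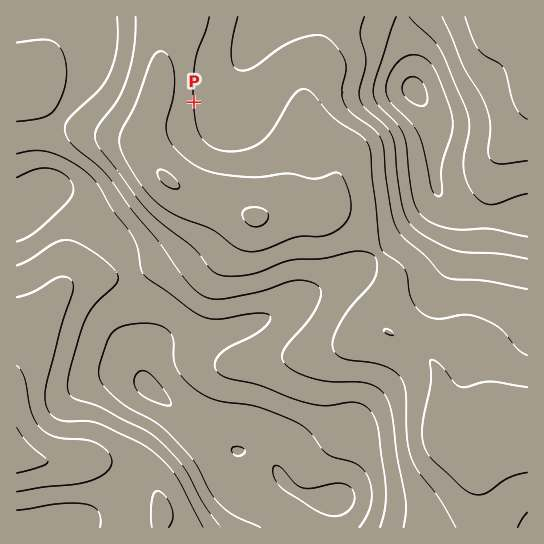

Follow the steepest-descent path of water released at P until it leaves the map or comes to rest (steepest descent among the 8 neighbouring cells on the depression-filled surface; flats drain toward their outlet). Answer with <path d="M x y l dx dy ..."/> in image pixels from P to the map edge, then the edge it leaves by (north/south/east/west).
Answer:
<path d="M194 102l13 0 31-31 13-26 8-11 0-12 6-5"/>
exit: north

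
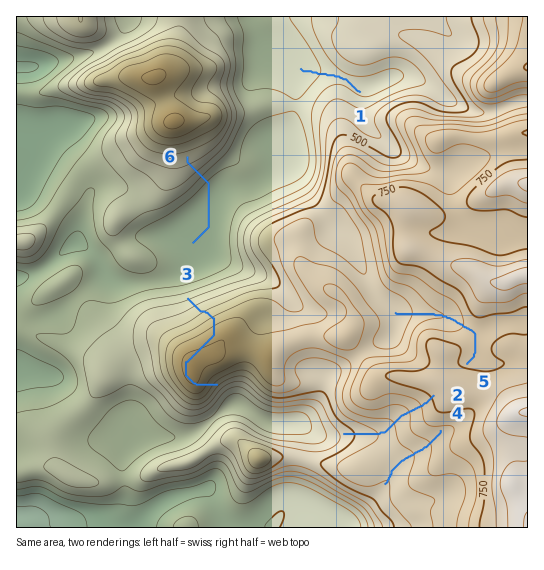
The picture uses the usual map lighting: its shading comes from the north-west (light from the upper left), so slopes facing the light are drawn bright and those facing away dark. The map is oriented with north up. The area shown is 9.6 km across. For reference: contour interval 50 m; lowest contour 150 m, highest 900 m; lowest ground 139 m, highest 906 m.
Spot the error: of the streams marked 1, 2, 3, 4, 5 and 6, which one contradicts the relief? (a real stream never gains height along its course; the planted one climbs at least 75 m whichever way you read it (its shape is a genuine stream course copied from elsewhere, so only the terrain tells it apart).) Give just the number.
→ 3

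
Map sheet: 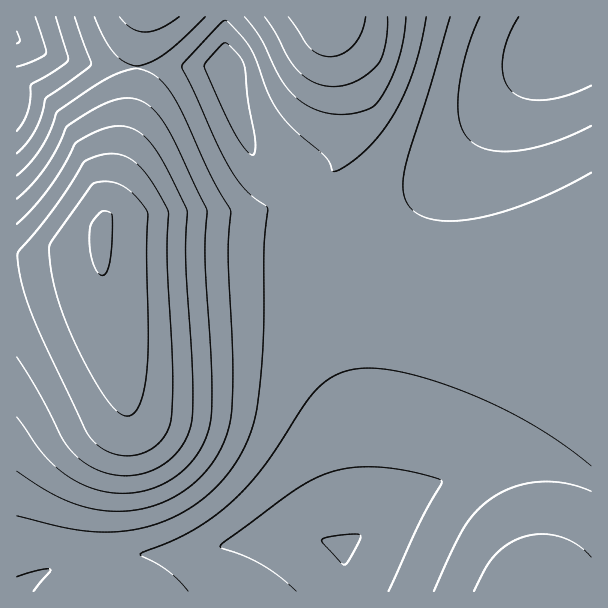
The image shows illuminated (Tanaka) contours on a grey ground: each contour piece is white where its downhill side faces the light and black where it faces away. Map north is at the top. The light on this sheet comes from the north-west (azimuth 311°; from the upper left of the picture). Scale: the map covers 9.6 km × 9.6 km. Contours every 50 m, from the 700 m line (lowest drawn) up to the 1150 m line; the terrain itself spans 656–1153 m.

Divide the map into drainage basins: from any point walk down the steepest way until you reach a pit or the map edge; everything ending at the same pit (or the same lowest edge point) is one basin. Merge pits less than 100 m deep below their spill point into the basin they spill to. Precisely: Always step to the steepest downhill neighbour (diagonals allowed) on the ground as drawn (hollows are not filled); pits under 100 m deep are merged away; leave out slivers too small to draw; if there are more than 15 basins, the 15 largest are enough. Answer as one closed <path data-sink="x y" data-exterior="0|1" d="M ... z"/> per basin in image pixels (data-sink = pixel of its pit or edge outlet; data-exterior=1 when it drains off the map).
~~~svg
<path data-sink="344 548" data-exterior="0" d="M101 244l-3 6-6 2-76 5 1 335 575-1-1-303-64 8-72 2-33-3-35-7-19 0-62-10-84 0-54 5-51 0-9-3-5-5z"/><path data-sink="591 20" data-exterior="1" d="M591 16l-447 0-6 31-2 39-6 33-18 67-4 26-6 10 1 53 5 5 9 3 51 0 54-5 84 0 48 8 33 2 35 7 33 3 72-2 64-8z"/><path data-sink="17 39" data-exterior="1" d="M143 16l-127 1 1 239 64-3 17-3 2-2 2-26 6-10 26-116 4-49z"/>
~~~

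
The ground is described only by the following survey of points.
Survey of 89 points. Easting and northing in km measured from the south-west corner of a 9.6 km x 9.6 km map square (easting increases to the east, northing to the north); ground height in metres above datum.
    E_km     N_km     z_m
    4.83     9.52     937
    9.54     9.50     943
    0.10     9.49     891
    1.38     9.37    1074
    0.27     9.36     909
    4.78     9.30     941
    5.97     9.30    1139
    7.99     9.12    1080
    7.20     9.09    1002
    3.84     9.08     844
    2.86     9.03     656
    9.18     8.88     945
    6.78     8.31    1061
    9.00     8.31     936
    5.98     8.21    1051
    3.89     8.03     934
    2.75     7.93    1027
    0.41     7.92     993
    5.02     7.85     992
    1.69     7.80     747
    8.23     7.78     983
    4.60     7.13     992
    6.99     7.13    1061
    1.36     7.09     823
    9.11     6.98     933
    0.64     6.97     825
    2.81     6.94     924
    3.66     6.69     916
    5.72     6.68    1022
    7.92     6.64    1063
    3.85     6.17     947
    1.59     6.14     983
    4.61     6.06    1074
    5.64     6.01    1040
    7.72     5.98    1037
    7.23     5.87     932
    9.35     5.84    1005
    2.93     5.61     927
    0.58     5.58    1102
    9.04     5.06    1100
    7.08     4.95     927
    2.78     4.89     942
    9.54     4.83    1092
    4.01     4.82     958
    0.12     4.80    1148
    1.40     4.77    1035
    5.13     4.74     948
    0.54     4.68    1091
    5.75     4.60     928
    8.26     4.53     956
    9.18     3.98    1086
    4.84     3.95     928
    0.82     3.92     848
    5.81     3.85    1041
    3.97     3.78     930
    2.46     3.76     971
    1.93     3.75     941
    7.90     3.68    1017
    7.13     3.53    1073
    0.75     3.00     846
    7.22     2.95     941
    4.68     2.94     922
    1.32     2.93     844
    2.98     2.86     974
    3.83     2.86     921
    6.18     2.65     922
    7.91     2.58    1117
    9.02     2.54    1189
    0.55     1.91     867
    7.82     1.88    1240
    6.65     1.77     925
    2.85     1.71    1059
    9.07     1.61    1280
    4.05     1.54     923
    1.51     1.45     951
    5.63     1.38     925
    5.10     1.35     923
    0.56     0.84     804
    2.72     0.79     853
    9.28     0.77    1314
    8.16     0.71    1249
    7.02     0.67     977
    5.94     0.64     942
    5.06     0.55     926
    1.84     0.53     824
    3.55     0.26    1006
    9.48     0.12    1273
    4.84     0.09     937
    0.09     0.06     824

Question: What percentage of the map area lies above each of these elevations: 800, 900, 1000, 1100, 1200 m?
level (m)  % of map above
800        97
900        86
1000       34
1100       12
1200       4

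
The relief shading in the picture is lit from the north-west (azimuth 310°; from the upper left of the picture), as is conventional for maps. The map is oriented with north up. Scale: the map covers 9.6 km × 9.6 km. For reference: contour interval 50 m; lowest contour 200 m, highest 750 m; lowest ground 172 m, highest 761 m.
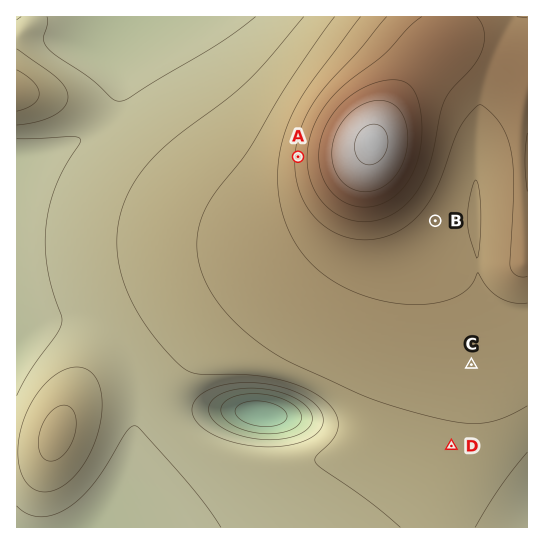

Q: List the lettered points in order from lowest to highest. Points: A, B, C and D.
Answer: D C B A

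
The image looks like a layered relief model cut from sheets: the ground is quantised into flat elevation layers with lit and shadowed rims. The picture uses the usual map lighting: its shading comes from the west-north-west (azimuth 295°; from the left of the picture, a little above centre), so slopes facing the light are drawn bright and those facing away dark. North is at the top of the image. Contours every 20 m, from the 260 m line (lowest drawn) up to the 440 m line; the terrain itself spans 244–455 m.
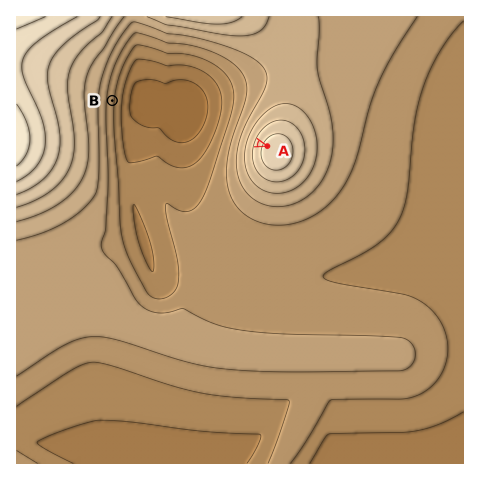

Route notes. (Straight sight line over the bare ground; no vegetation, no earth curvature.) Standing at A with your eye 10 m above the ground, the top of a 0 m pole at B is in view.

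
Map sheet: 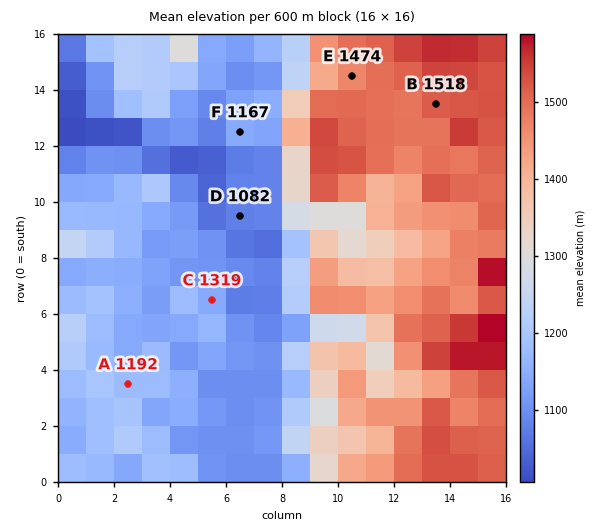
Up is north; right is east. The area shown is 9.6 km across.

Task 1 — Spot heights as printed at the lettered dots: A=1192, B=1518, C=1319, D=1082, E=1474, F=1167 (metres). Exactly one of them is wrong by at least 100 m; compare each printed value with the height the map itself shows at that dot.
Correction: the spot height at C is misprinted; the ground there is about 1144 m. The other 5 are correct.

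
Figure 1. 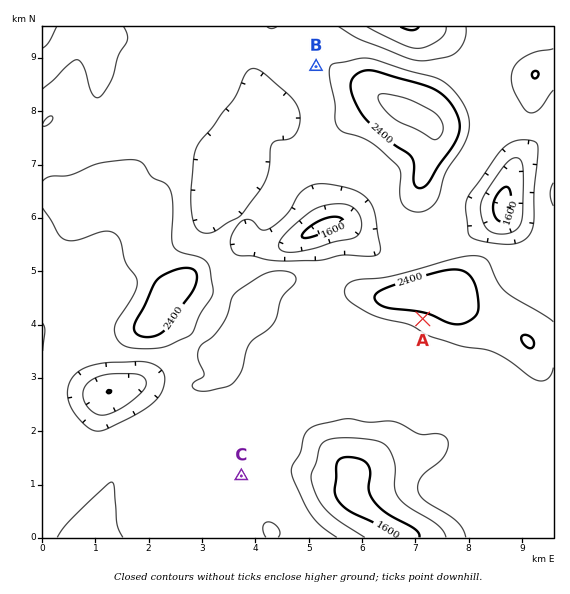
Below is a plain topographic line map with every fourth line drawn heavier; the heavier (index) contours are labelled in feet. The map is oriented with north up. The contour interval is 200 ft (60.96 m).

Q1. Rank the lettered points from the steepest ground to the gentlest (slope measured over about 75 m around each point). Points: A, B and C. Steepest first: A B C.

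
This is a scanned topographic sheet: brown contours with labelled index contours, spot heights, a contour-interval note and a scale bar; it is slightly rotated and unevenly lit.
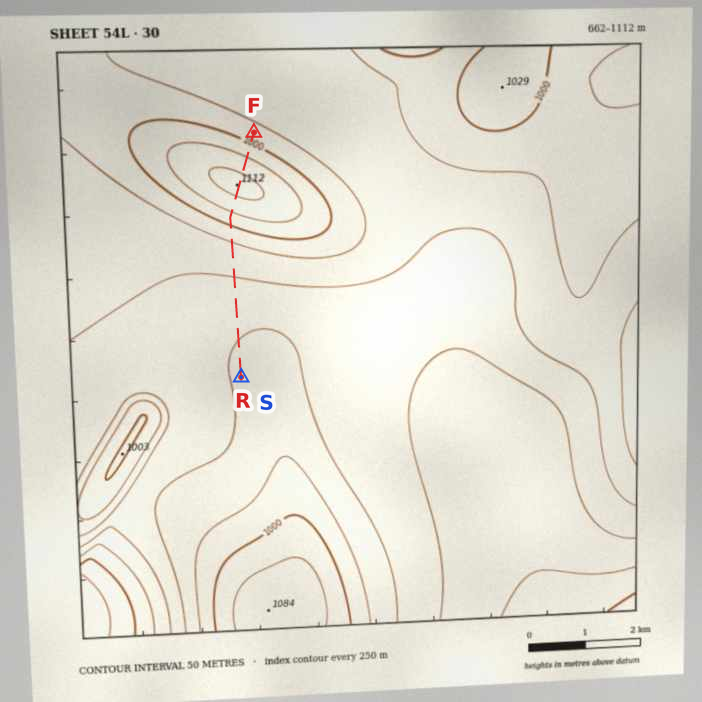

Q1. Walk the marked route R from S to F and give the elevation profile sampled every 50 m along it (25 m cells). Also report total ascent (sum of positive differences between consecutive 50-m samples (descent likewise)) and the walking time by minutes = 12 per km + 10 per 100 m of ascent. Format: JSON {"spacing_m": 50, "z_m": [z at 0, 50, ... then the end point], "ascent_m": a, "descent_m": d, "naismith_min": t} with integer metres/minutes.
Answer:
{"spacing_m": 50, "z_m": [912, 912, 912, 912, 912, 911, 910, 909, 908, 906, 904, 902, 901, 899, 897, 896, 895, 893, 893, 892, 891, 891, 891, 891, 891, 891, 892, 892, 893, 894, 895, 897, 898, 900, 902, 904, 907, 910, 914, 918, 922, 927, 933, 940, 947, 954, 963, 972, 981, 991, 1002, 1012, 1023, 1034, 1046, 1058, 1069, 1079, 1088, 1096, 1102, 1107, 1110, 1112, 1112, 1110, 1106, 1101, 1094, 1086, 1077, 1068, 1057, 1046, 1036, 1025, 1014, 1004, 994, 985, 976, 970], "ascent_m": 222, "descent_m": 164, "naismith_min": 71}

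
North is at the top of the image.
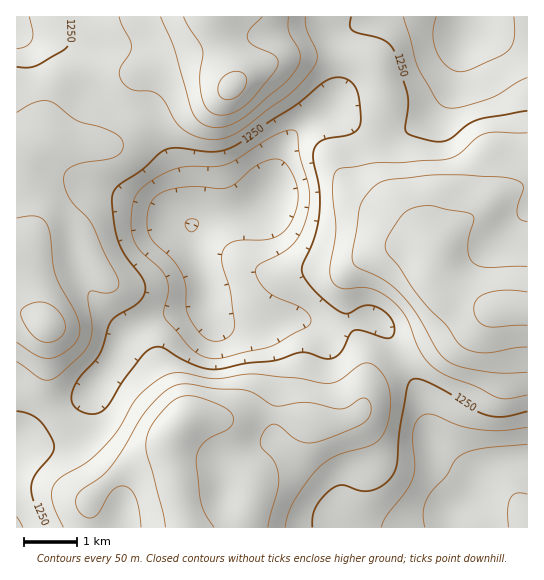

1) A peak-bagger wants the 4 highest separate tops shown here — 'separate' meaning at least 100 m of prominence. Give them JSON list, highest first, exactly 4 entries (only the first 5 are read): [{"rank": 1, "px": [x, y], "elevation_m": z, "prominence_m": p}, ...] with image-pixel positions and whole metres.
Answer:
[{"rank": 1, "px": [507, 309], "elevation_m": 1467, "prominence_m": 368}, {"rank": 2, "px": [233, 86], "elevation_m": 1464, "prominence_m": 203}, {"rank": 3, "px": [182, 423], "elevation_m": 1447, "prominence_m": 183}, {"rank": 4, "px": [47, 325], "elevation_m": 1426, "prominence_m": 137}]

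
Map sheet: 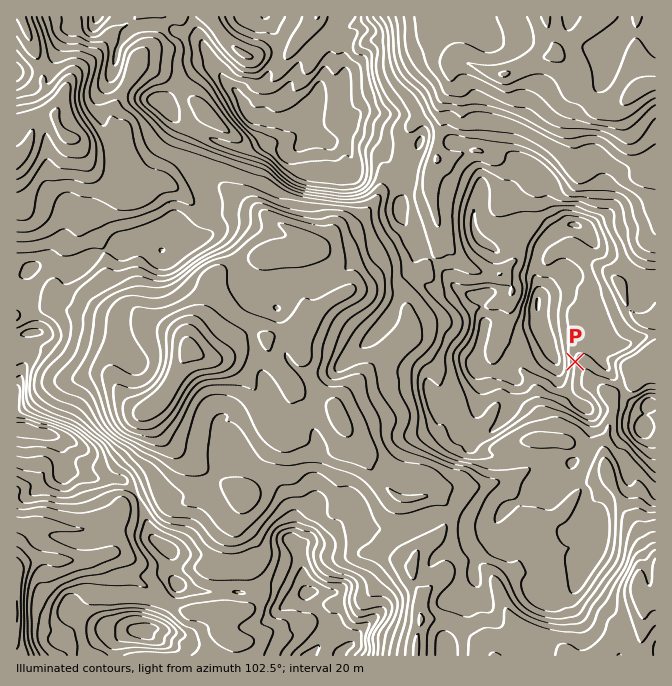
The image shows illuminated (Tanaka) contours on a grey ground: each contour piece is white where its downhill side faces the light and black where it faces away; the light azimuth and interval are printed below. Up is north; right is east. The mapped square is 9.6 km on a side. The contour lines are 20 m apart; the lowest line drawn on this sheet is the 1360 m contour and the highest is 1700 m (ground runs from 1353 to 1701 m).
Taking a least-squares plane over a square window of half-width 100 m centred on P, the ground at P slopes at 9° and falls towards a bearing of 99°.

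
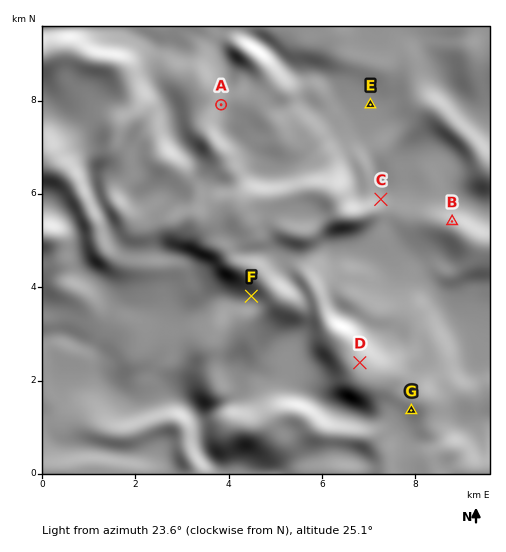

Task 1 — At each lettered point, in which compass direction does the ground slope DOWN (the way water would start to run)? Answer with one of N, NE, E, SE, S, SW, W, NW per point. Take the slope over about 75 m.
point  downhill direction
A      NW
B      N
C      NE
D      NE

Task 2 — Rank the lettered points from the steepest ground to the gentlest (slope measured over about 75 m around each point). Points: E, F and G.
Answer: F G E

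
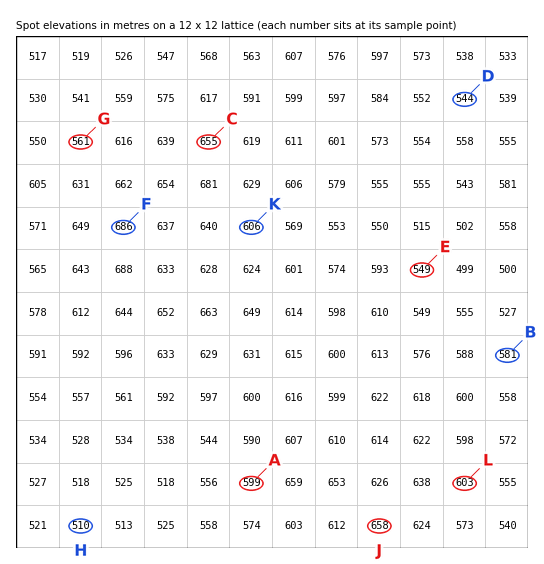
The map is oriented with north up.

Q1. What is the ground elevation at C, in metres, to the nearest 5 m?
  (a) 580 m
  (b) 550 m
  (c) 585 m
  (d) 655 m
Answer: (d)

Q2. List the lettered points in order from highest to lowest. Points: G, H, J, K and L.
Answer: J K L G H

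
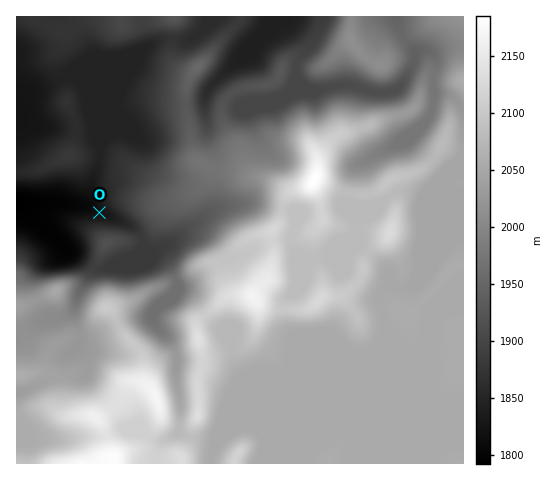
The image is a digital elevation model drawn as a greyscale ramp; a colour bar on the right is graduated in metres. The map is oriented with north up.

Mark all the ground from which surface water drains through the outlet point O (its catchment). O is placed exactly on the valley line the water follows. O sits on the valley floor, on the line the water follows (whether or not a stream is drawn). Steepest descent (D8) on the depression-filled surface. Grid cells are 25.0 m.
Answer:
14.605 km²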